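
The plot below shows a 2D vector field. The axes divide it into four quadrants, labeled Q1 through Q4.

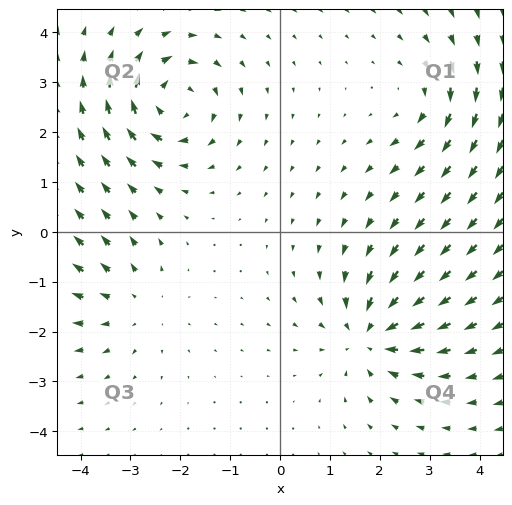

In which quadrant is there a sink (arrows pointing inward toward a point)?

The sink sits at approximately (1.8, -2.1), which lies in quadrant Q4. The divergence there is about -5, negative as expected for a sink.

Q4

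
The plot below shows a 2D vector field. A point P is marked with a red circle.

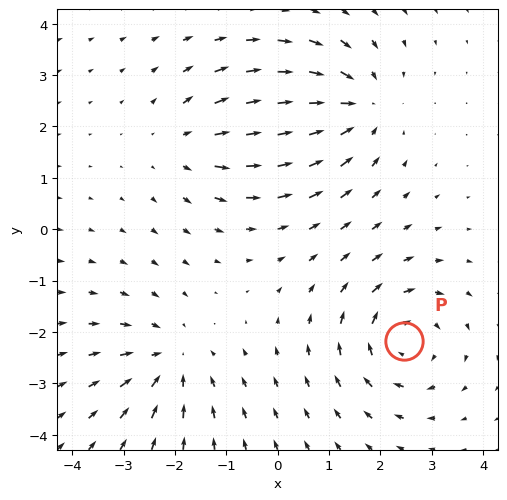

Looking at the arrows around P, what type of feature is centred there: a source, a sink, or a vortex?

At P (2.5, -2.2) the arrows circulate clockwise. Divergence ≈0, curl about -5 — near-zero divergence with nonzero curl is a vortex.

vortex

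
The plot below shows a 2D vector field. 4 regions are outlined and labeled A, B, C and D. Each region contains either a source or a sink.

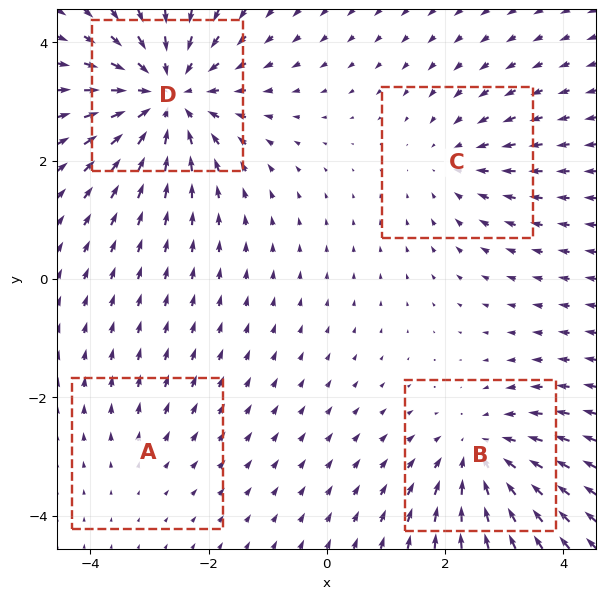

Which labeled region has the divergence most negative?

Divergence at each region's feature centre — A: about +2, B: about -5, C: about -3, D: about -7. Region D is most negative.

D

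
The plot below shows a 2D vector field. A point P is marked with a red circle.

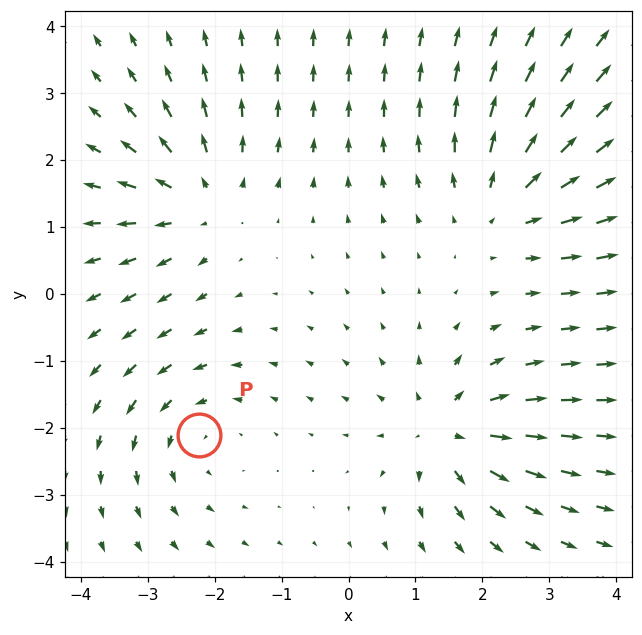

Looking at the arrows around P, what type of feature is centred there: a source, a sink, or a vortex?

At P (-2.2, -2.1) the arrows circulate counterclockwise. Divergence ≈0, curl about +3 — near-zero divergence with nonzero curl is a vortex.

vortex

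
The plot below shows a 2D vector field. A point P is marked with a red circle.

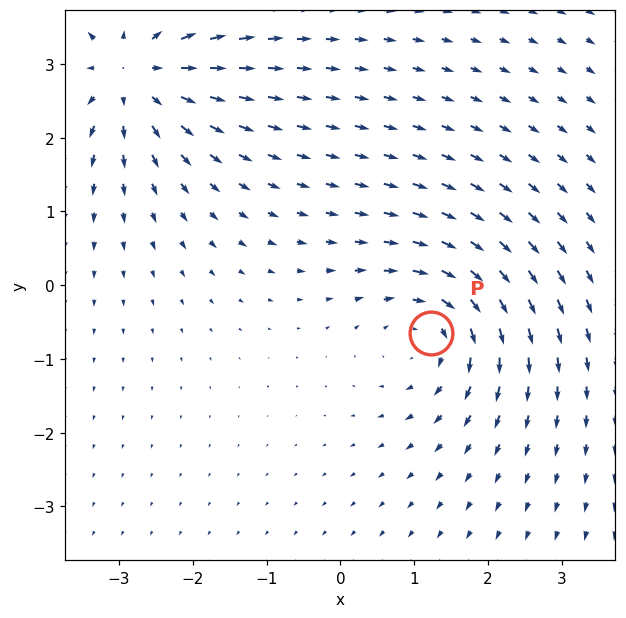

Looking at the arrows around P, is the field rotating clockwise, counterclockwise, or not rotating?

Near P at (1.2, -0.6) the arrows circulate clockwise. The curl (z-component) there is about -4; negative curl means clockwise rotation.

clockwise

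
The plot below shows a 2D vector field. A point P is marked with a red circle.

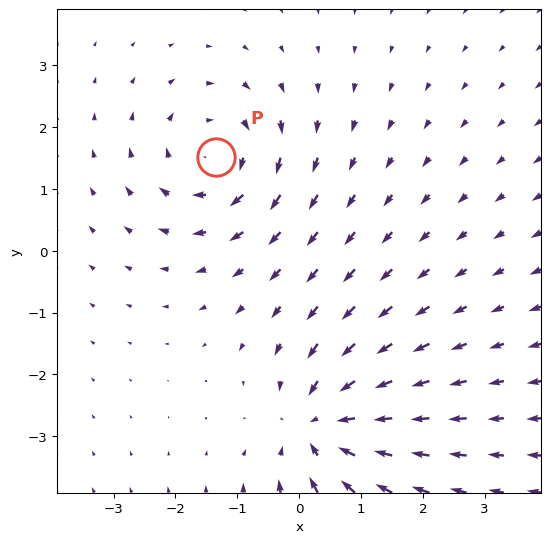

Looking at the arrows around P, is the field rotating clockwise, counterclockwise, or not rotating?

Near P at (-1.3, 1.5) the arrows circulate clockwise. The curl (z-component) there is about -3; negative curl means clockwise rotation.

clockwise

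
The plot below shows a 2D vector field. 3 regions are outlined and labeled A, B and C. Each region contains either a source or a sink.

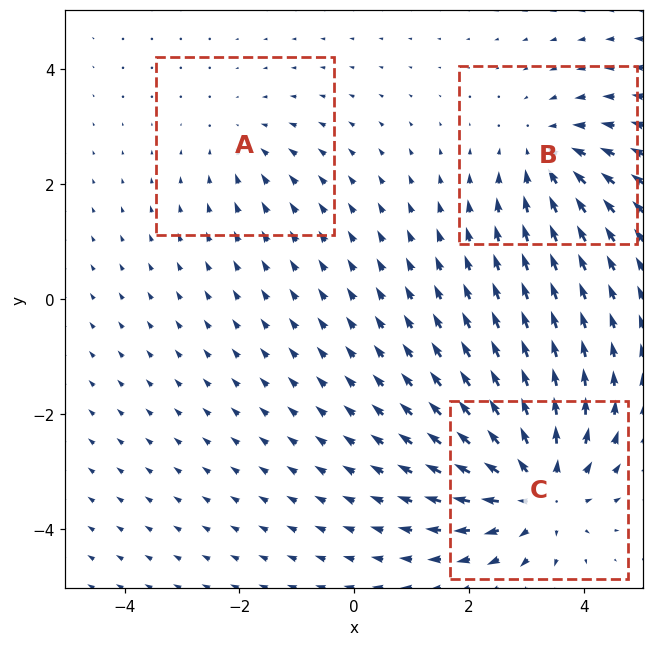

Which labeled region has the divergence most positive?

C

Divergence at each region's feature centre — A: about -2, B: about -3, C: about +5. Region C is most positive.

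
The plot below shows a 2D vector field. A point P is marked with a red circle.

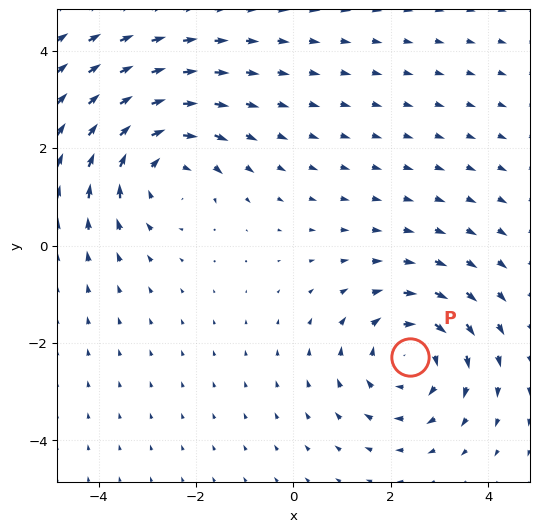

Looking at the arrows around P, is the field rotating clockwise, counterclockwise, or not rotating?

clockwise

Near P at (2.4, -2.3) the arrows circulate clockwise. The curl (z-component) there is about -4; negative curl means clockwise rotation.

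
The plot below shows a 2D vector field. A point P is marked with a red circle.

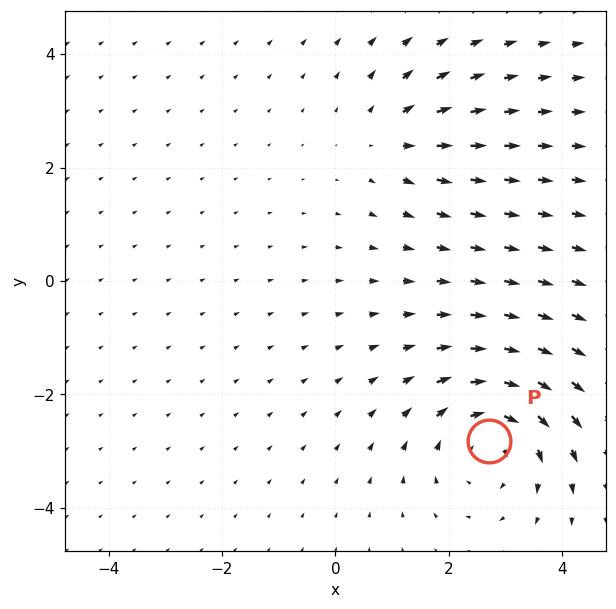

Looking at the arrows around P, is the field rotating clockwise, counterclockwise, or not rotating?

Near P at (2.7, -2.8) the arrows circulate clockwise. The curl (z-component) there is about -4; negative curl means clockwise rotation.

clockwise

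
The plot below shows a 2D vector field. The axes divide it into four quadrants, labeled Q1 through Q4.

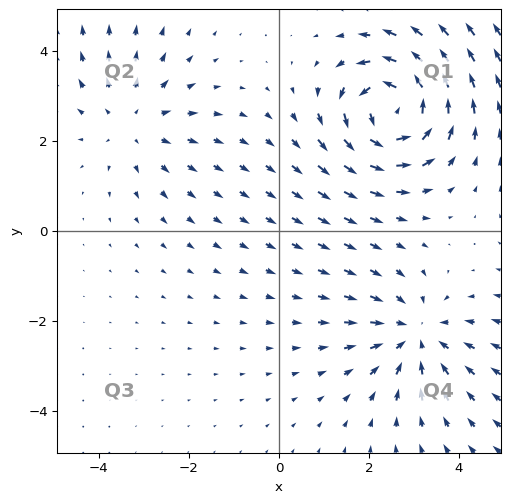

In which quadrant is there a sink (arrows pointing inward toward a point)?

The sink sits at approximately (3.0, -2.3), which lies in quadrant Q4. The divergence there is about -3, negative as expected for a sink.

Q4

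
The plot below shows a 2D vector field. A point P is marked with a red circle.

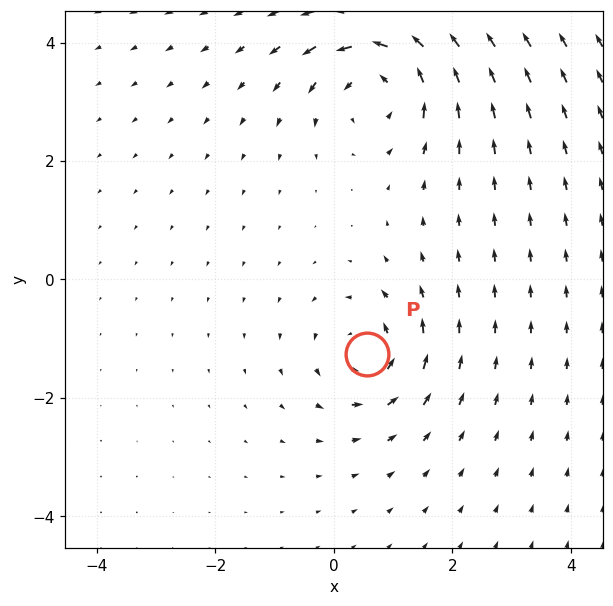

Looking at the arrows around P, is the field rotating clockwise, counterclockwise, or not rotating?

Near P at (0.6, -1.3) the arrows circulate counterclockwise. The curl (z-component) there is about +4; positive curl means counterclockwise rotation.

counterclockwise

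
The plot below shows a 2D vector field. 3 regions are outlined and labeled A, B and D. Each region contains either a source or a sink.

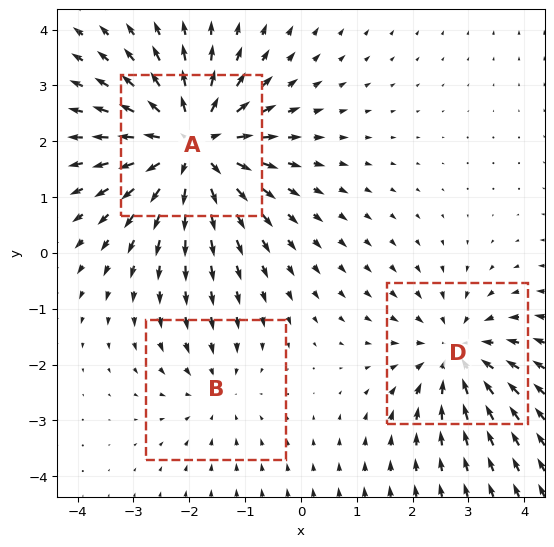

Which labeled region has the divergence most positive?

A

Divergence at each region's feature centre — A: about +5, B: about -2, D: about -3. Region A is most positive.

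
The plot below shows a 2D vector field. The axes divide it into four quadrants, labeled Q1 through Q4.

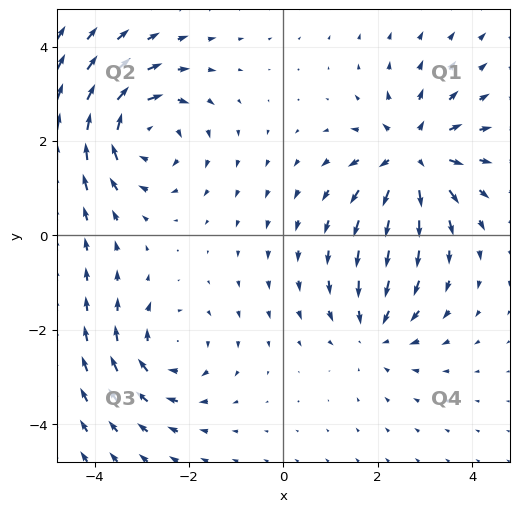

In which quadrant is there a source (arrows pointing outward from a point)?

The source sits at approximately (2.7, 1.7), which lies in quadrant Q1. The divergence there is about +5, positive as expected for a source.

Q1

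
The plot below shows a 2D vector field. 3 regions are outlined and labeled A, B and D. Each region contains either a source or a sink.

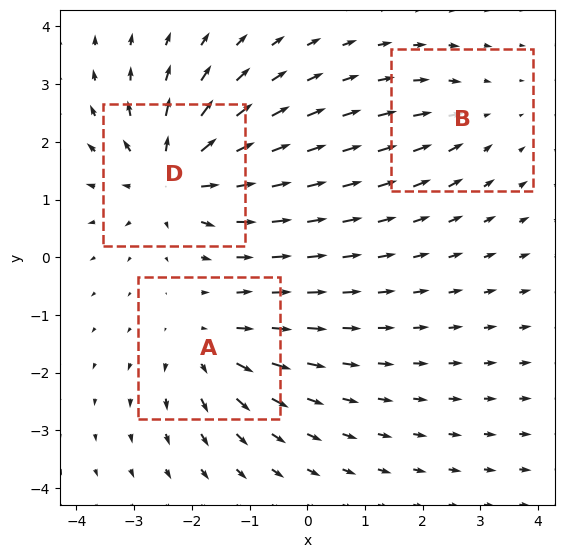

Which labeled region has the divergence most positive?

Divergence at each region's feature centre — A: about +3, B: about -2, D: about +5. Region D is most positive.

D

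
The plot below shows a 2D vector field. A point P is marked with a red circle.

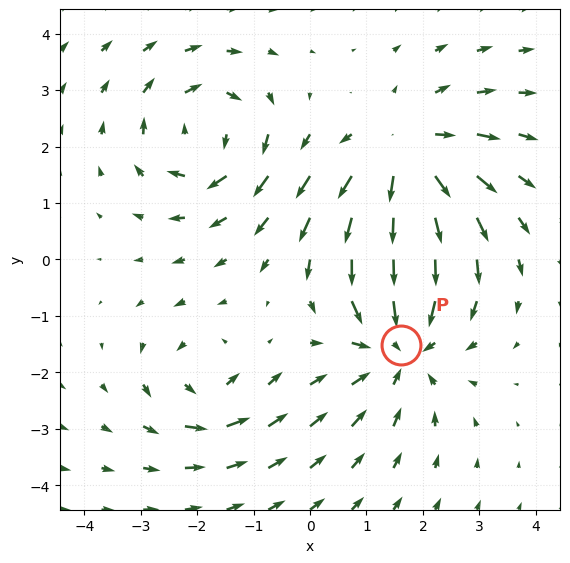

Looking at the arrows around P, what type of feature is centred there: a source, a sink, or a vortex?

At P (1.6, -1.5) the arrows converge inward. Divergence about -4, curl ≈0 — negative divergence with near-zero curl is a sink.

sink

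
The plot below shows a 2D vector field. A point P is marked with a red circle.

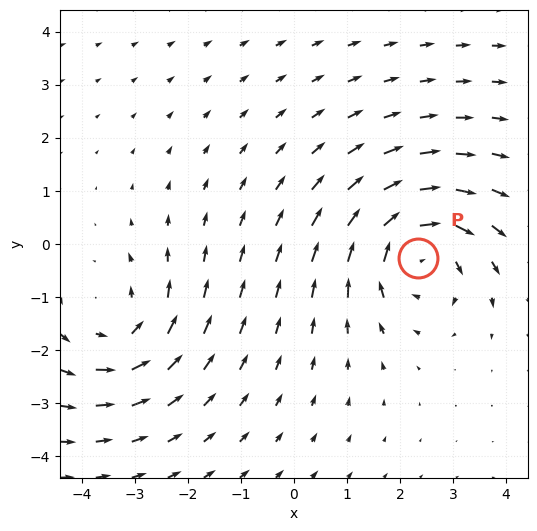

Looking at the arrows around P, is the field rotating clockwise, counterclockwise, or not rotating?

clockwise

Near P at (2.3, -0.3) the arrows circulate clockwise. The curl (z-component) there is about -3; negative curl means clockwise rotation.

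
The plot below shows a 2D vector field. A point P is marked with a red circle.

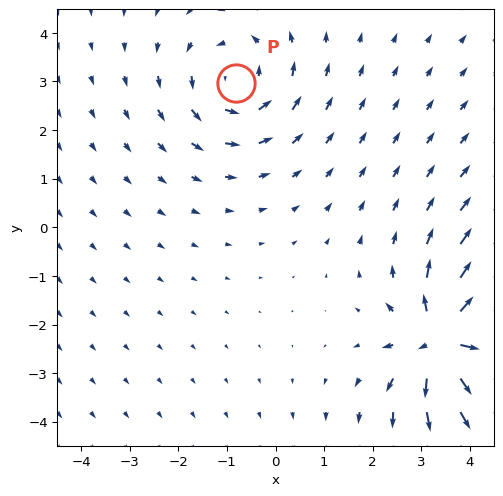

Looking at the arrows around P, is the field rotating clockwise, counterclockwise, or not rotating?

Near P at (-0.8, 3.0) the arrows circulate counterclockwise. The curl (z-component) there is about +3; positive curl means counterclockwise rotation.

counterclockwise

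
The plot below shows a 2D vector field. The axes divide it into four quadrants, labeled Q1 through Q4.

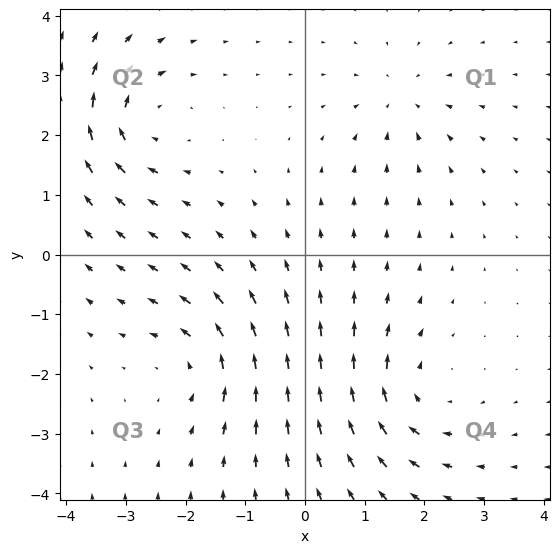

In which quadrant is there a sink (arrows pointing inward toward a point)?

The sink sits at approximately (1.6, 2.6), which lies in quadrant Q1. The divergence there is about -4, negative as expected for a sink.

Q1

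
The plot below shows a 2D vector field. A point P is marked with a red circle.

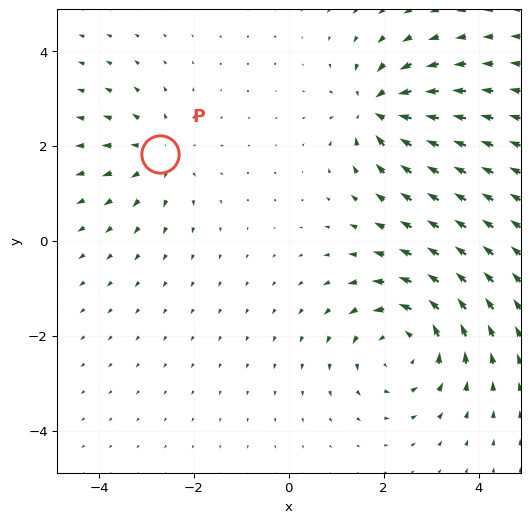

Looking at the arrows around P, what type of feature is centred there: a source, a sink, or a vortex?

At P (-2.7, 1.8) the arrows spread outward. Divergence about +3, curl ≈0 — positive divergence with near-zero curl is a source.

source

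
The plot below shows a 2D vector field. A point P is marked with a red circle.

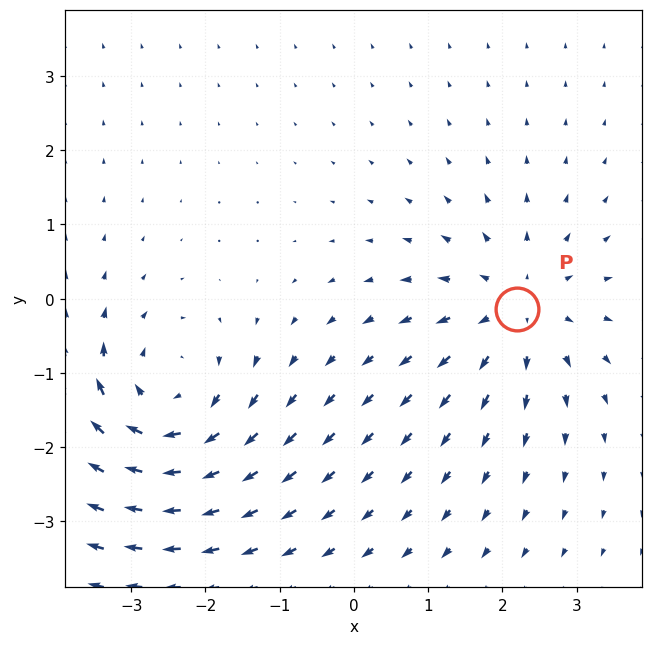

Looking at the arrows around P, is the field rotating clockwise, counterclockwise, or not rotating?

not rotating

Near P at (2.2, -0.1) the arrows show no circulation. The curl there is ≈0.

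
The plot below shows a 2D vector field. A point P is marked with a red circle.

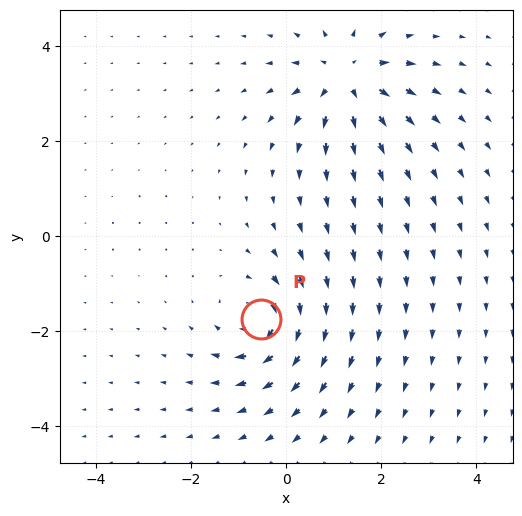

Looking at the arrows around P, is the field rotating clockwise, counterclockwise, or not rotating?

clockwise

Near P at (-0.5, -1.7) the arrows circulate clockwise. The curl (z-component) there is about -5; negative curl means clockwise rotation.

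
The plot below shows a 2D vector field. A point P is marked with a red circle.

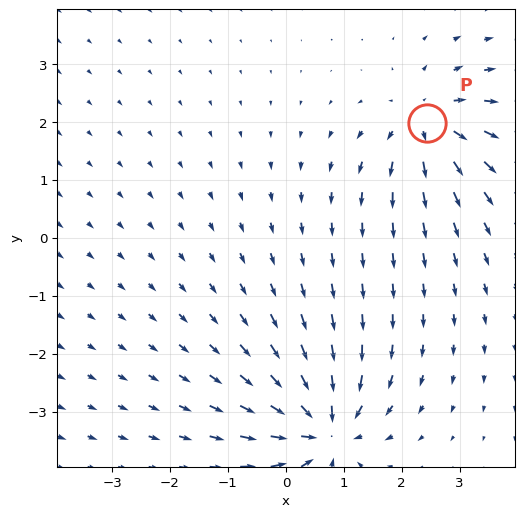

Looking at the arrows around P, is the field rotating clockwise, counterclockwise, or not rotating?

Near P at (2.4, 2.0) the arrows show no circulation. The curl there is ≈0.

not rotating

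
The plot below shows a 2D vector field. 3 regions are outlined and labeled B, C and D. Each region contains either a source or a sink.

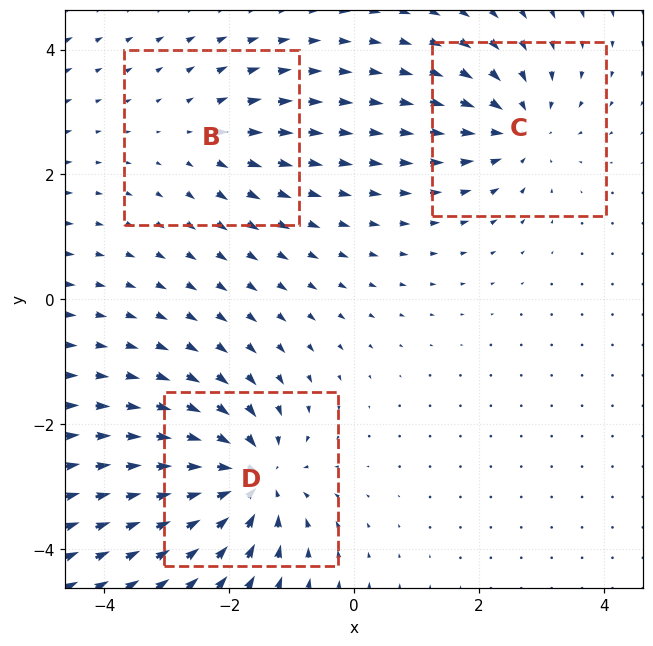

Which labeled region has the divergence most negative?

Divergence at each region's feature centre — B: about +2, C: about -4, D: about -5. Region D is most negative.

D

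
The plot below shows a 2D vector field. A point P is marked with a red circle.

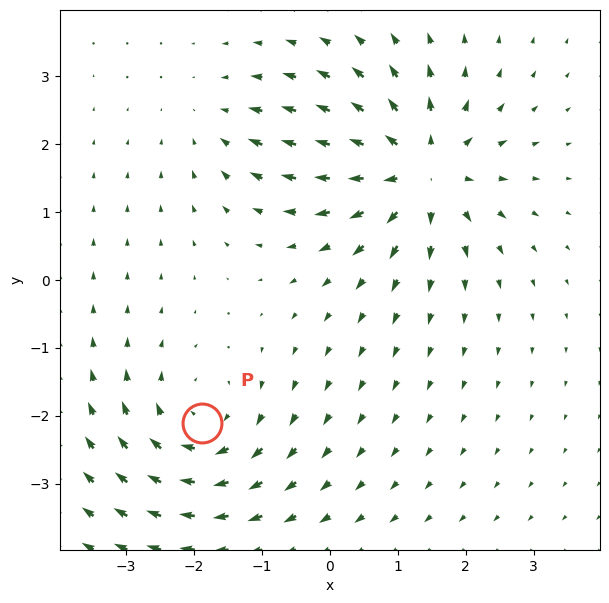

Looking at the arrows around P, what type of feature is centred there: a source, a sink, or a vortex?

At P (-1.9, -2.1) the arrows circulate clockwise. Divergence ≈0, curl about -4 — near-zero divergence with nonzero curl is a vortex.

vortex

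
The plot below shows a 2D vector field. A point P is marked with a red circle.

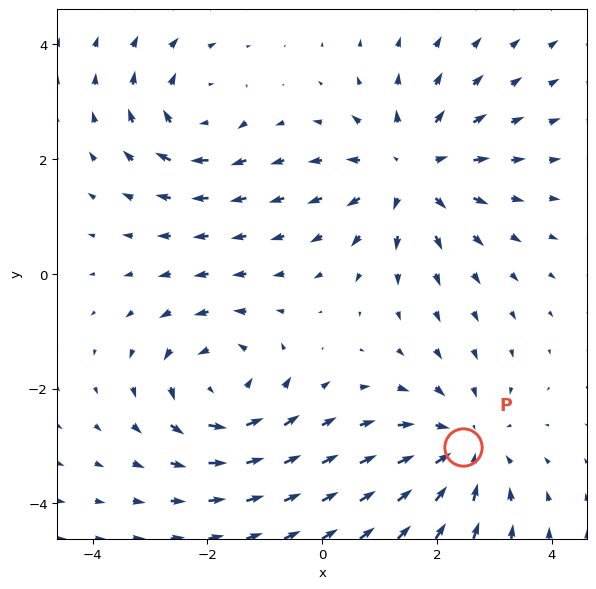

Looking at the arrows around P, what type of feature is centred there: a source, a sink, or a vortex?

sink

At P (2.4, -3.0) the arrows converge inward. Divergence about -3, curl ≈0 — negative divergence with near-zero curl is a sink.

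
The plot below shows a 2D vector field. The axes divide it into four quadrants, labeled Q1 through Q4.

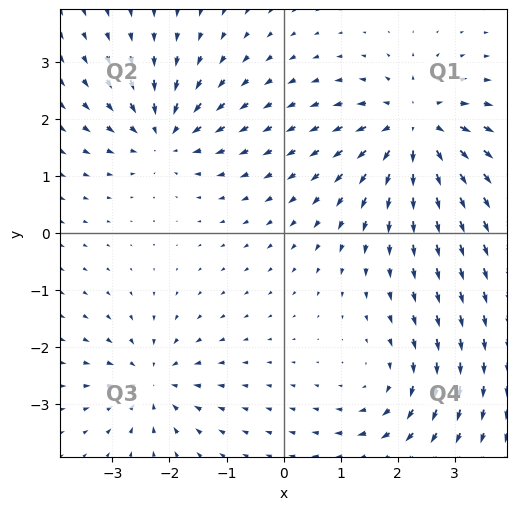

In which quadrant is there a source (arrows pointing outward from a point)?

The source sits at approximately (2.3, 1.8), which lies in quadrant Q1. The divergence there is about +6, positive as expected for a source.

Q1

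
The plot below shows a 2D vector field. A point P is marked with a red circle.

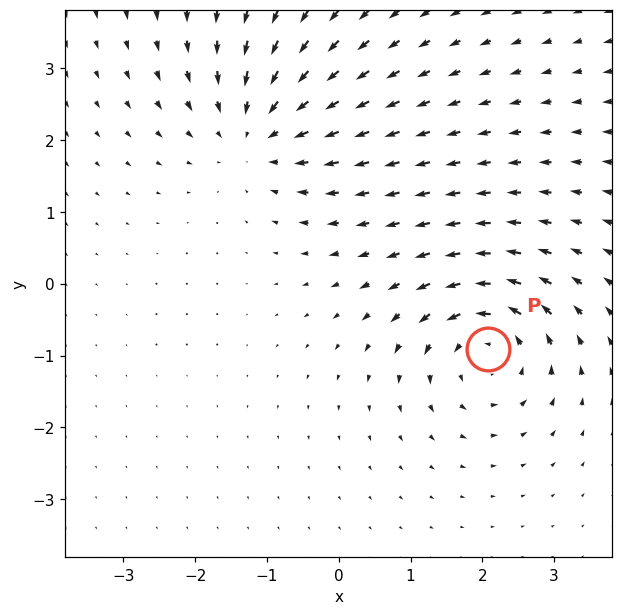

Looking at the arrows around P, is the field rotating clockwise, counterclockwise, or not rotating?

Near P at (2.1, -0.9) the arrows circulate counterclockwise. The curl (z-component) there is about +6; positive curl means counterclockwise rotation.

counterclockwise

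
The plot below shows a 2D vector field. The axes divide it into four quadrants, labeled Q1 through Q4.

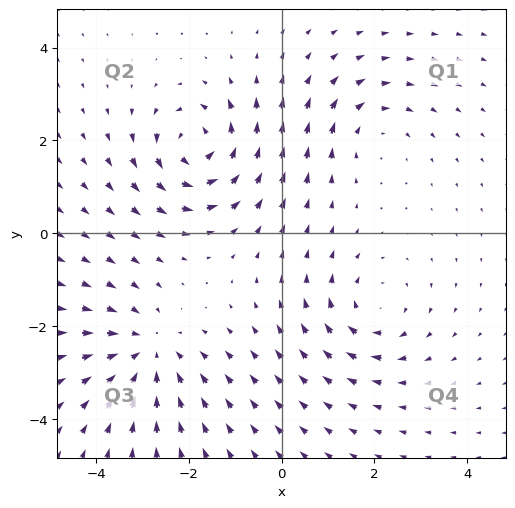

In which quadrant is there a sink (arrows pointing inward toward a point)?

Q3

The sink sits at approximately (-2.9, -2.6), which lies in quadrant Q3. The divergence there is about -4, negative as expected for a sink.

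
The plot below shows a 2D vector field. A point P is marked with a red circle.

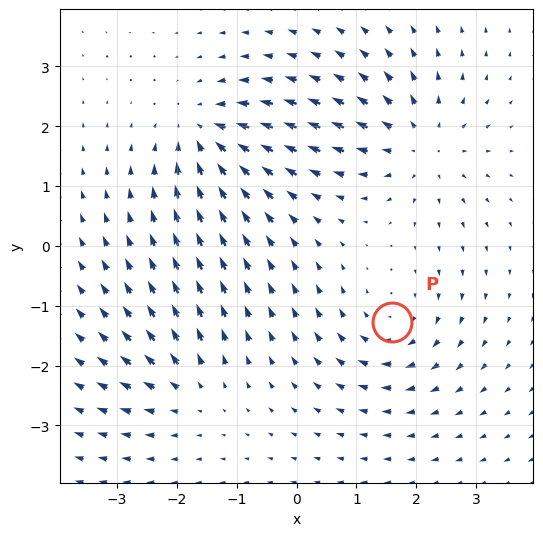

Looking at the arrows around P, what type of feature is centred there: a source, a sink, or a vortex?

At P (1.6, -1.3) the arrows circulate clockwise. Divergence ≈0, curl about -4 — near-zero divergence with nonzero curl is a vortex.

vortex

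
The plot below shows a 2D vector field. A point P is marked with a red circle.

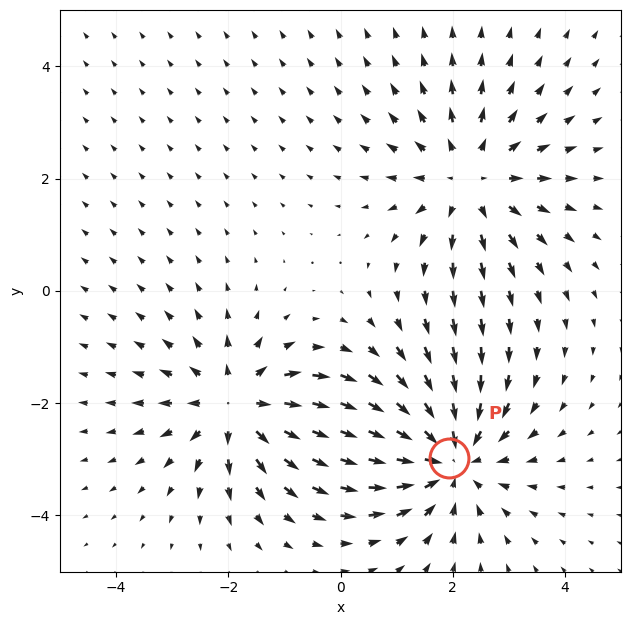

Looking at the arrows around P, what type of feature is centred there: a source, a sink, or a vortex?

sink

At P (1.9, -3.0) the arrows converge inward. Divergence about -4, curl ≈0 — negative divergence with near-zero curl is a sink.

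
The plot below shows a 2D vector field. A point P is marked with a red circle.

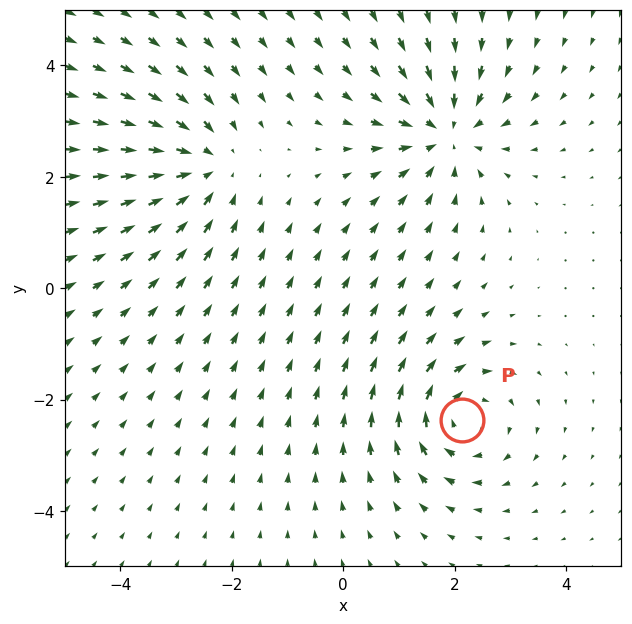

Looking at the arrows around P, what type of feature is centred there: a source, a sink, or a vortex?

At P (2.1, -2.4) the arrows circulate clockwise. Divergence ≈0, curl about -4 — near-zero divergence with nonzero curl is a vortex.

vortex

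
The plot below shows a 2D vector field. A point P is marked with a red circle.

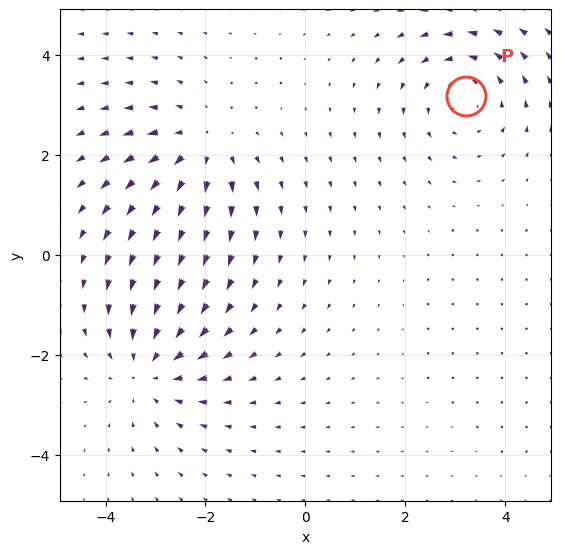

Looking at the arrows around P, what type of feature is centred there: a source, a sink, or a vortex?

At P (3.2, 3.2) the arrows circulate counterclockwise. Divergence ≈0, curl about +2 — near-zero divergence with nonzero curl is a vortex.

vortex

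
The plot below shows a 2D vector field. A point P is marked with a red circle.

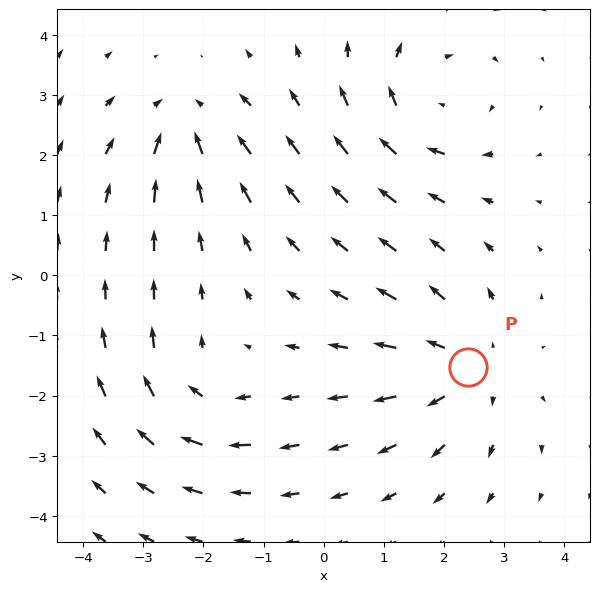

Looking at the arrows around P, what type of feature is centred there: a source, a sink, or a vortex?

At P (2.4, -1.5) the arrows spread outward. Divergence about +4, curl ≈0 — positive divergence with near-zero curl is a source.

source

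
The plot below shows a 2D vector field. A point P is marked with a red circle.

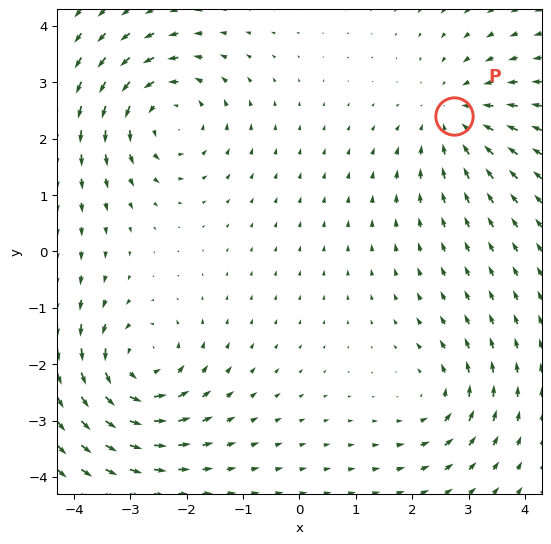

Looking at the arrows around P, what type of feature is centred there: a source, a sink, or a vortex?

sink

At P (2.7, 2.4) the arrows converge inward. Divergence about -3, curl ≈0 — negative divergence with near-zero curl is a sink.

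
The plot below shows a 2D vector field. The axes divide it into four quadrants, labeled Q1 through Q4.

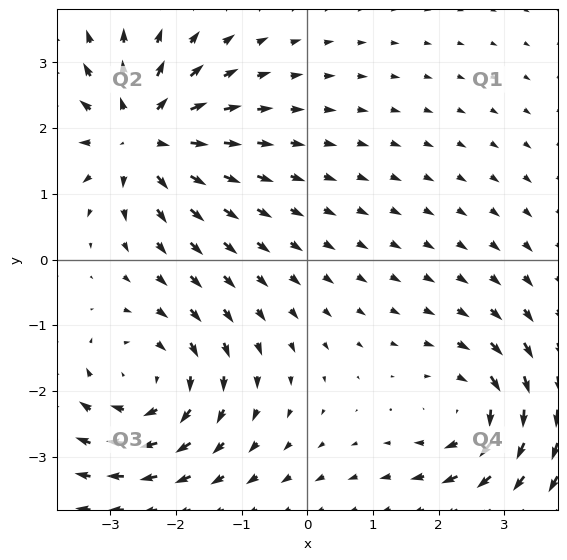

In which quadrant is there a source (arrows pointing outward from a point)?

Q2

The source sits at approximately (-2.5, 1.9), which lies in quadrant Q2. The divergence there is about +4, positive as expected for a source.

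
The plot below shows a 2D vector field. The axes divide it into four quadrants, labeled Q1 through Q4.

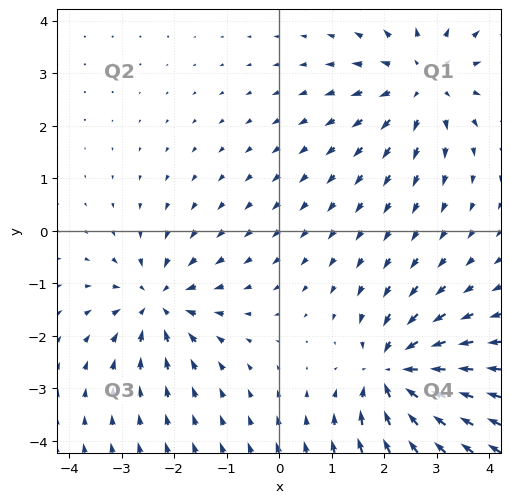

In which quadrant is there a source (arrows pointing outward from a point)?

The source sits at approximately (2.8, 2.8), which lies in quadrant Q1. The divergence there is about +4, positive as expected for a source.

Q1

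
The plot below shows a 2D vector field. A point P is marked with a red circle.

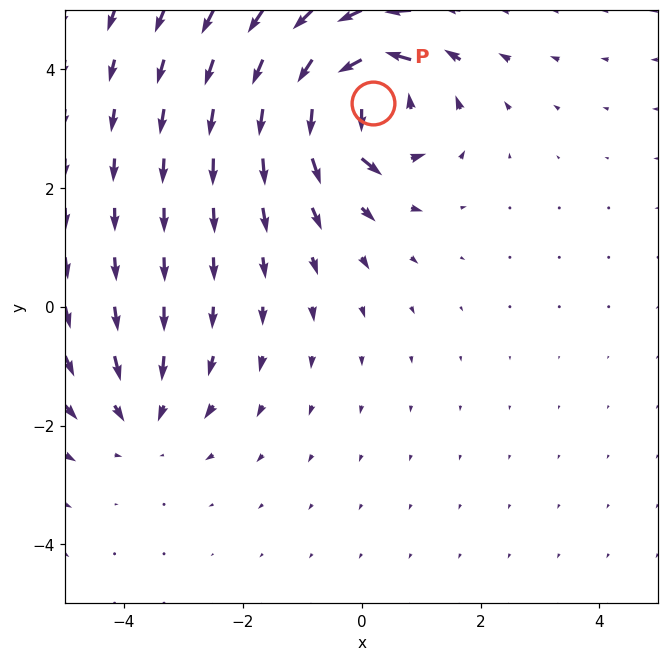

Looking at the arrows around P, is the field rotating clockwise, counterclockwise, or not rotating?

Near P at (0.2, 3.4) the arrows circulate counterclockwise. The curl (z-component) there is about +7; positive curl means counterclockwise rotation.

counterclockwise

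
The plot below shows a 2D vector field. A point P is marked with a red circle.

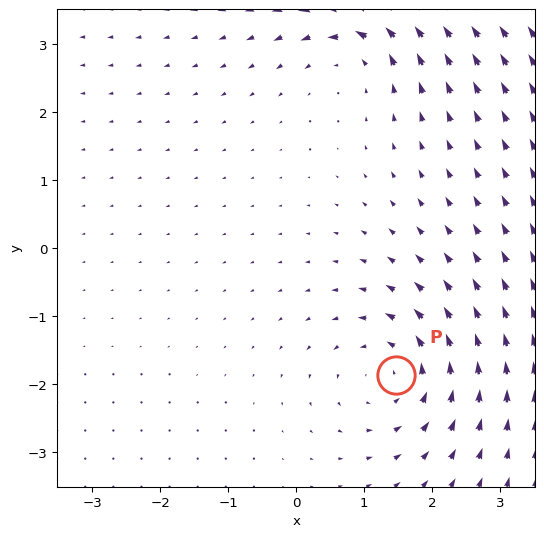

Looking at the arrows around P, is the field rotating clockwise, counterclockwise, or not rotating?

Near P at (1.5, -1.9) the arrows circulate counterclockwise. The curl (z-component) there is about +4; positive curl means counterclockwise rotation.

counterclockwise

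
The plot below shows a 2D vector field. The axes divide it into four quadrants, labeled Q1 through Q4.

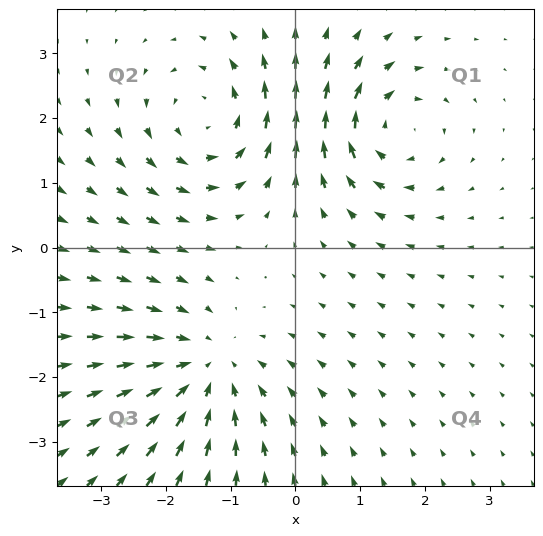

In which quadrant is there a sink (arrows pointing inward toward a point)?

The sink sits at approximately (-1.4, -1.9), which lies in quadrant Q3. The divergence there is about -4, negative as expected for a sink.

Q3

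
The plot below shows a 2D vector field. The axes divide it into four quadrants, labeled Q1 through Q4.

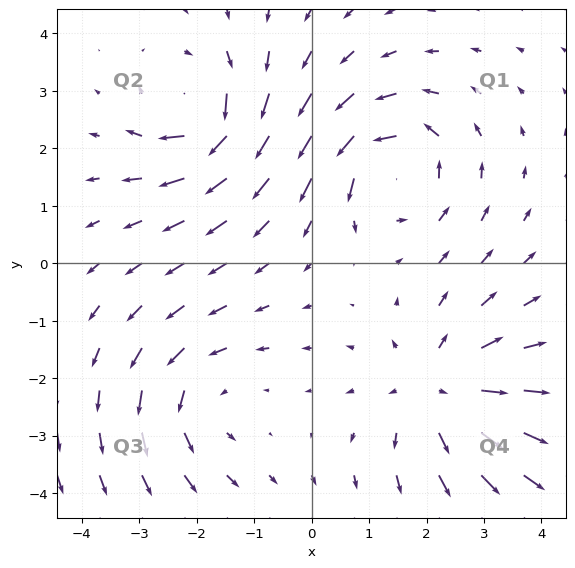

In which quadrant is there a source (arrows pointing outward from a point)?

The source sits at approximately (2.2, -2.2), which lies in quadrant Q4. The divergence there is about +4, positive as expected for a source.

Q4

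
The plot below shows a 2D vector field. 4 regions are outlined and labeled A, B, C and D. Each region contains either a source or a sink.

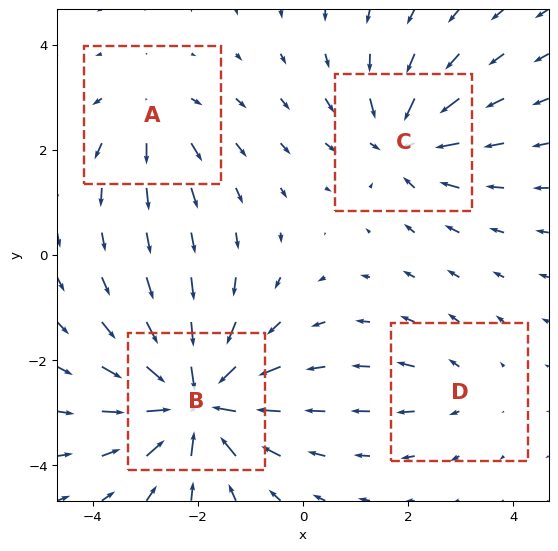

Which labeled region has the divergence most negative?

B

Divergence at each region's feature centre — A: about +3, B: about -8, C: about -5, D: about +2. Region B is most negative.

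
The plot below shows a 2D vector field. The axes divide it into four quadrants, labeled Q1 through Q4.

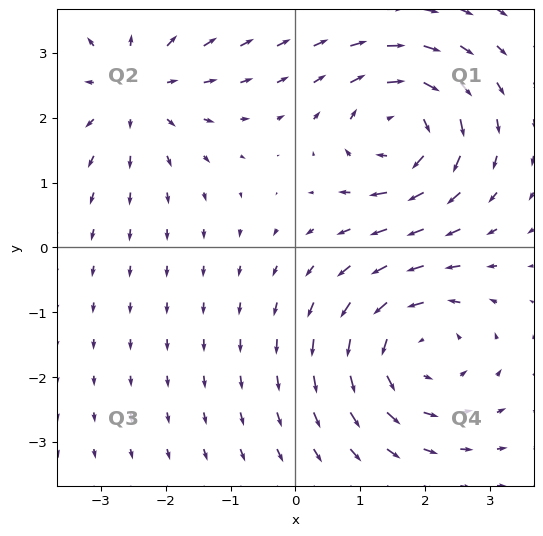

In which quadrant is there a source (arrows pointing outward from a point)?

The source sits at approximately (-2.5, 2.5), which lies in quadrant Q2. The divergence there is about +4, positive as expected for a source.

Q2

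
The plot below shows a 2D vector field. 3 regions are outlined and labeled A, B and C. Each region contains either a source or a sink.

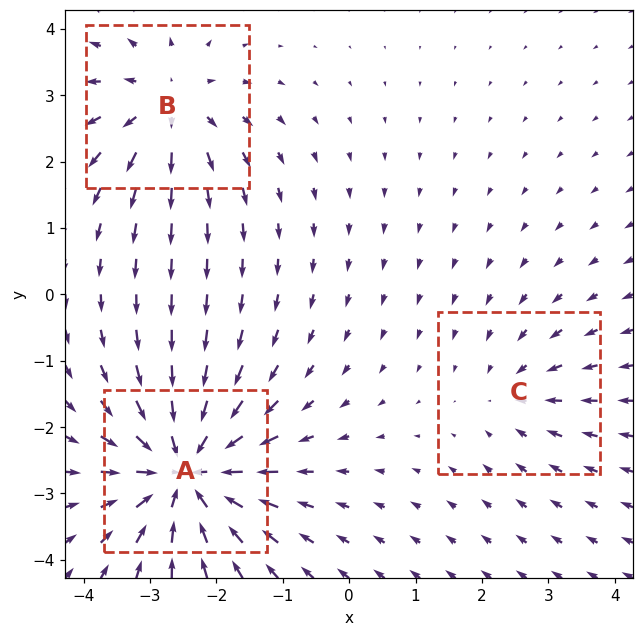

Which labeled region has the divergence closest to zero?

Divergence at each region's feature centre — A: about -6, B: about +4, C: about -2. Region C is closest to zero.

C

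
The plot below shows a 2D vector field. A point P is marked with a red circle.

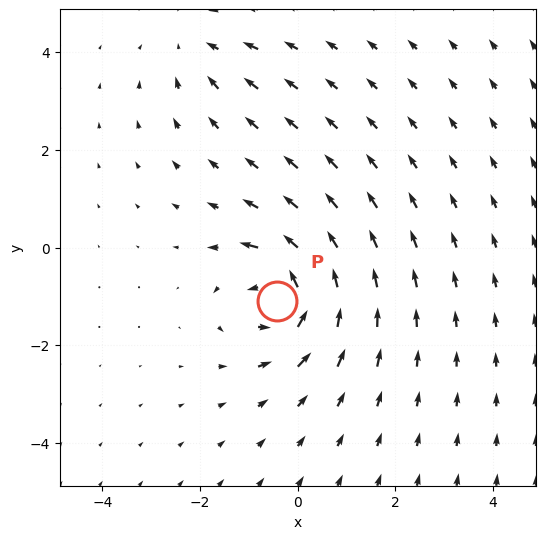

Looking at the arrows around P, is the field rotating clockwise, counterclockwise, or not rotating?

Near P at (-0.4, -1.1) the arrows circulate counterclockwise. The curl (z-component) there is about +6; positive curl means counterclockwise rotation.

counterclockwise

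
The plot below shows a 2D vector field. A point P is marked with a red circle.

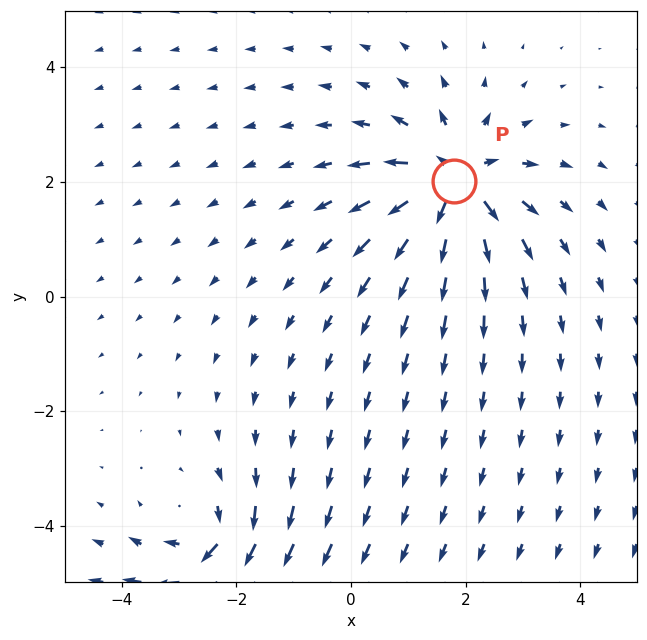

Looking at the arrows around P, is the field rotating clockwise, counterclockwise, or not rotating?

not rotating

Near P at (1.8, 2.0) the arrows show no circulation. The curl there is ≈0.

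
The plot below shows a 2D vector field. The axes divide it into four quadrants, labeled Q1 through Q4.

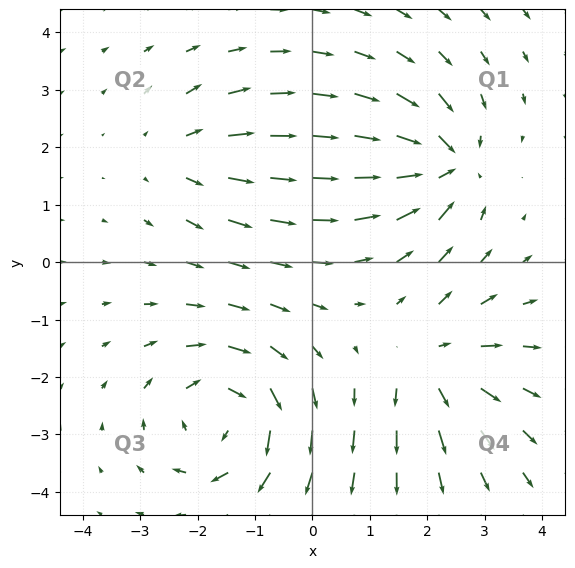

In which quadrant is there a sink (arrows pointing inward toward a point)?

Q1

The sink sits at approximately (2.3, 1.7), which lies in quadrant Q1. The divergence there is about -5, negative as expected for a sink.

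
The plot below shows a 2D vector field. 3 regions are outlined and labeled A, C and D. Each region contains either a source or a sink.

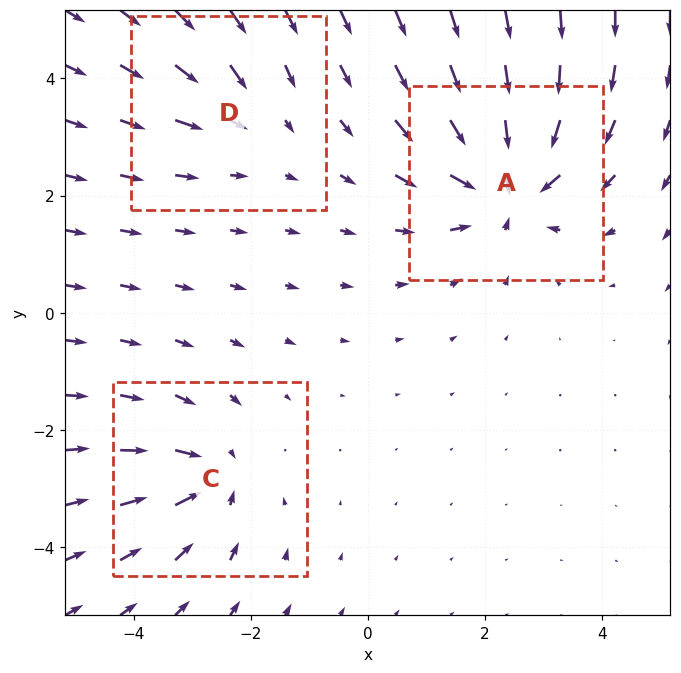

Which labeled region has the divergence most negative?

A

Divergence at each region's feature centre — A: about -5, C: about -3, D: about -2. Region A is most negative.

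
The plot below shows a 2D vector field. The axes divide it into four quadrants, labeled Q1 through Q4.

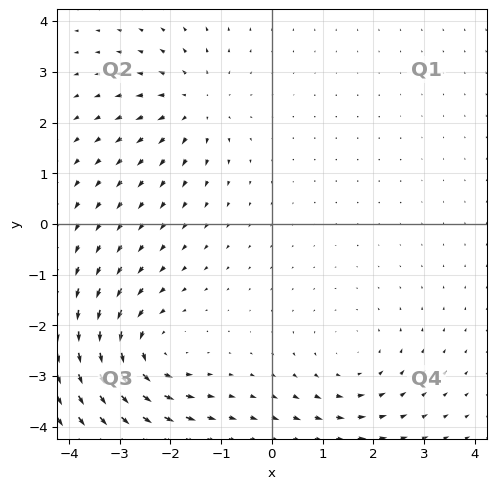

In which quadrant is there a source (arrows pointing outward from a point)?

Q2

The source sits at approximately (-1.5, 2.4), which lies in quadrant Q2. The divergence there is about +4, positive as expected for a source.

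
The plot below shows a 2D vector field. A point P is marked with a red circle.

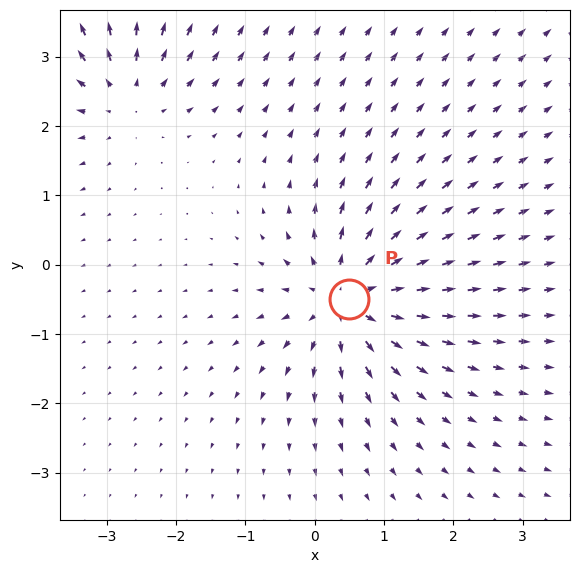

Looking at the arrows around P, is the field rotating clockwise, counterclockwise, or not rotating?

not rotating

Near P at (0.5, -0.5) the arrows show no circulation. The curl there is ≈0.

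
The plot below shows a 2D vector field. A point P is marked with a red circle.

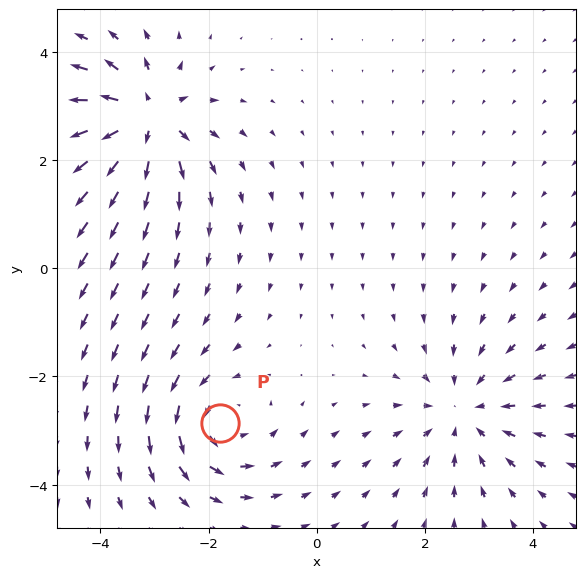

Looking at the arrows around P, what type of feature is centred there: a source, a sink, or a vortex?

vortex

At P (-1.8, -2.9) the arrows circulate counterclockwise. Divergence ≈0, curl about +5 — near-zero divergence with nonzero curl is a vortex.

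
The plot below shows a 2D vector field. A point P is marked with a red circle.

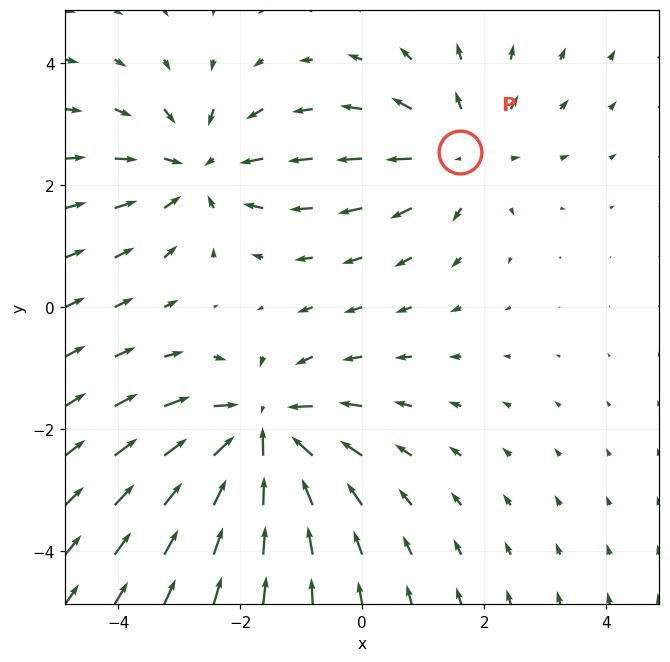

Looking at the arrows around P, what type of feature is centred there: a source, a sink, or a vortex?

source

At P (1.6, 2.5) the arrows spread outward. Divergence about +3, curl ≈0 — positive divergence with near-zero curl is a source.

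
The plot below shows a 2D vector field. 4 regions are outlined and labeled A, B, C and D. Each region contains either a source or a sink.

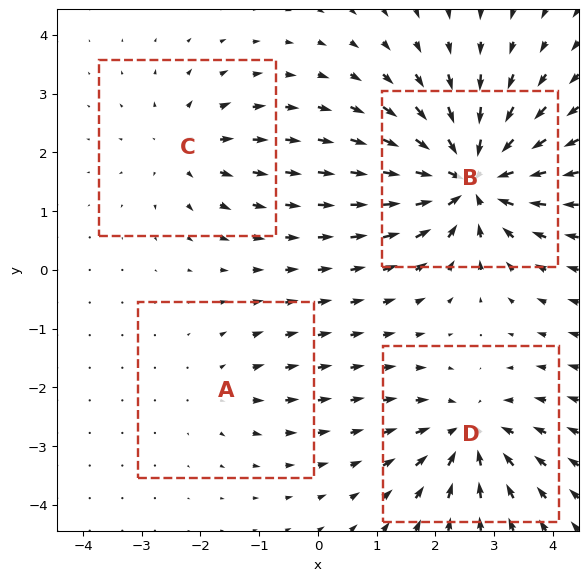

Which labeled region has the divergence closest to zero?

Divergence at each region's feature centre — A: about +2, B: about -9, C: about +4, D: about -5. Region A is closest to zero.

A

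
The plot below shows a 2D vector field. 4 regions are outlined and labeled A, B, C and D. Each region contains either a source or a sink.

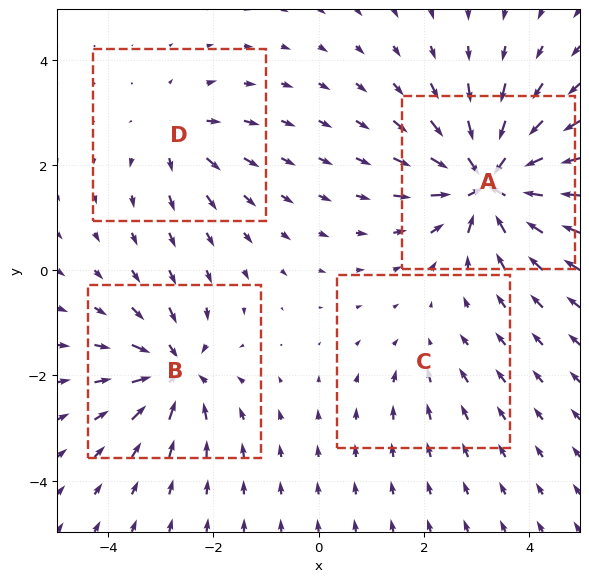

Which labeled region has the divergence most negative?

A

Divergence at each region's feature centre — A: about -9, B: about -6, C: about -2, D: about +4. Region A is most negative.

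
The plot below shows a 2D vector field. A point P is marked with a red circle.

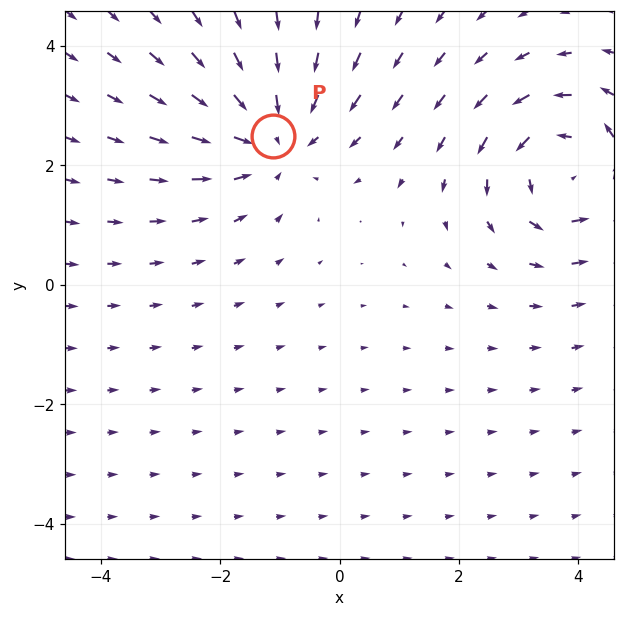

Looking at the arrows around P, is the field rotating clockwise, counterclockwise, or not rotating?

Near P at (-1.1, 2.5) the arrows show no circulation. The curl there is ≈0.

not rotating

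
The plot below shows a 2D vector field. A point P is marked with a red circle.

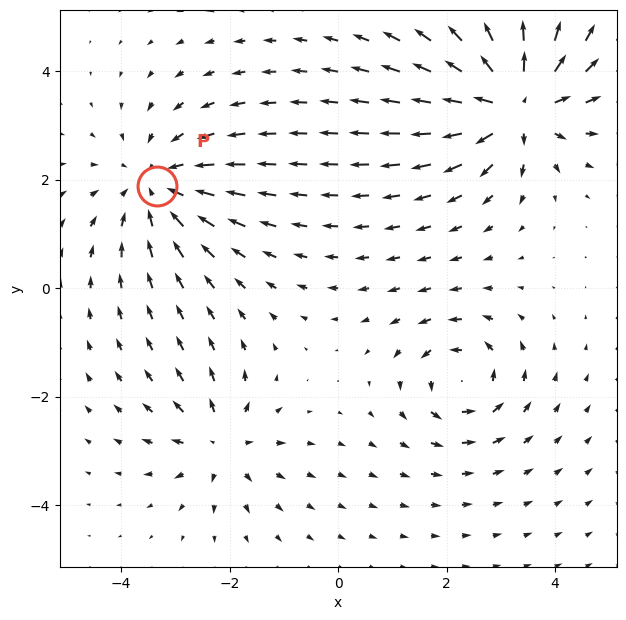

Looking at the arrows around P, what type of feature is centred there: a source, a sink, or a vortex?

At P (-3.3, 1.9) the arrows converge inward. Divergence about -3, curl ≈0 — negative divergence with near-zero curl is a sink.

sink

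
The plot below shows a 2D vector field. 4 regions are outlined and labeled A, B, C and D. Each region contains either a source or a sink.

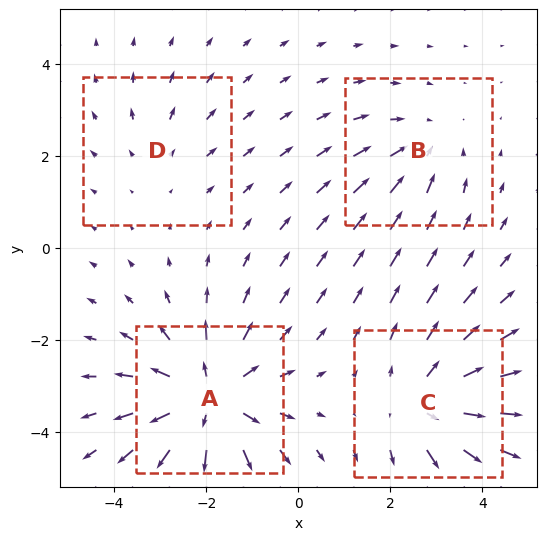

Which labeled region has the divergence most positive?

Divergence at each region's feature centre — A: about +6, B: about -3, C: about +4, D: about +2. Region A is most positive.

A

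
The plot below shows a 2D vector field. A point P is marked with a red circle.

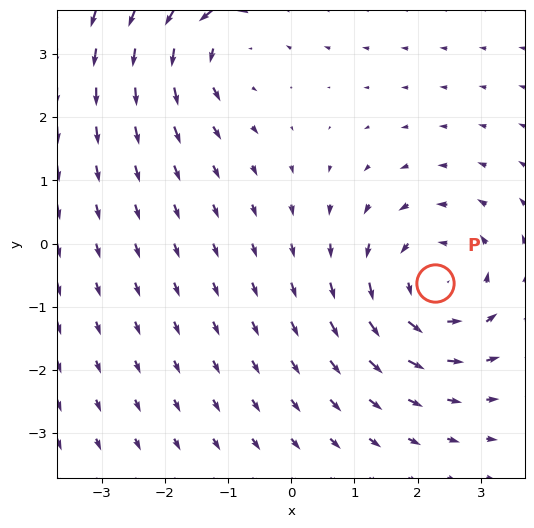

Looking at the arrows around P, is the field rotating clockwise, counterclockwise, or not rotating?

counterclockwise

Near P at (2.3, -0.6) the arrows circulate counterclockwise. The curl (z-component) there is about +3; positive curl means counterclockwise rotation.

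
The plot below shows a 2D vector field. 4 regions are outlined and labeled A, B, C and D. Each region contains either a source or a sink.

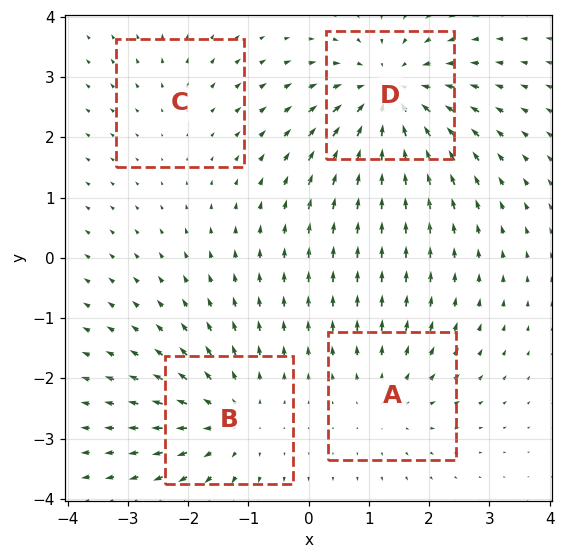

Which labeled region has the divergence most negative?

D

Divergence at each region's feature centre — A: about +3, B: about +4, C: about +2, D: about -6. Region D is most negative.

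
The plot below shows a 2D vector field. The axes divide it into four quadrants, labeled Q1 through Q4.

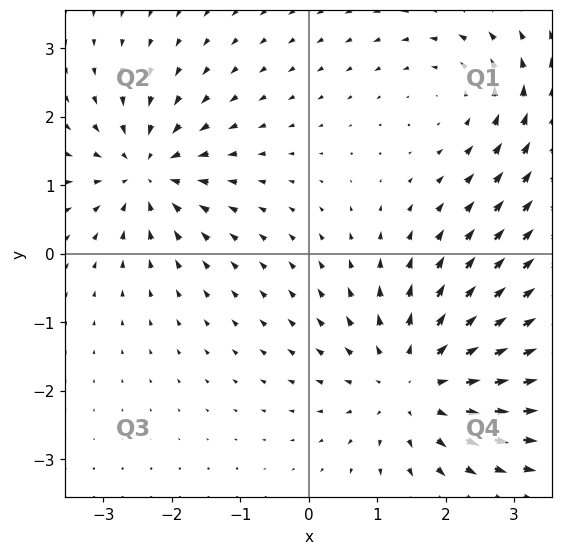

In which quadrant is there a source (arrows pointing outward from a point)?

Q4

The source sits at approximately (1.6, -1.9), which lies in quadrant Q4. The divergence there is about +4, positive as expected for a source.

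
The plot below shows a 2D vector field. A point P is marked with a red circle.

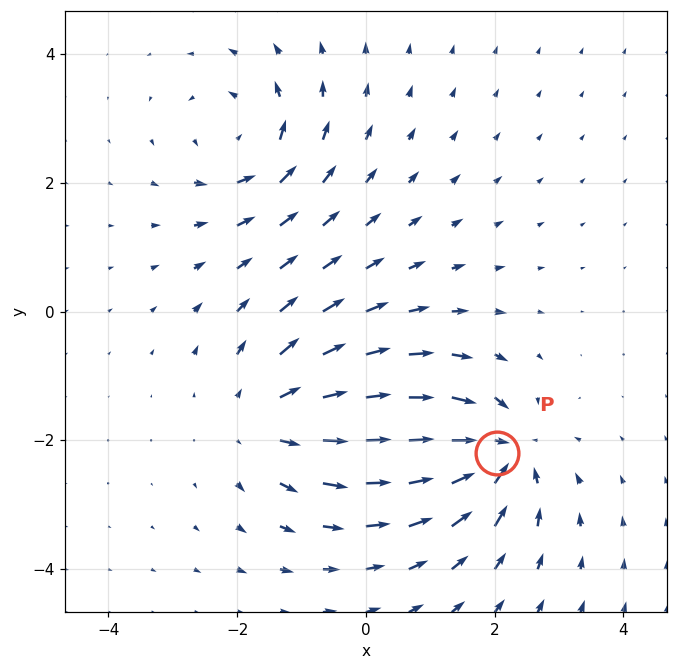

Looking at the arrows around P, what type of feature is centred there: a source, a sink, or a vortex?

At P (2.0, -2.2) the arrows converge inward. Divergence about -5, curl ≈0 — negative divergence with near-zero curl is a sink.

sink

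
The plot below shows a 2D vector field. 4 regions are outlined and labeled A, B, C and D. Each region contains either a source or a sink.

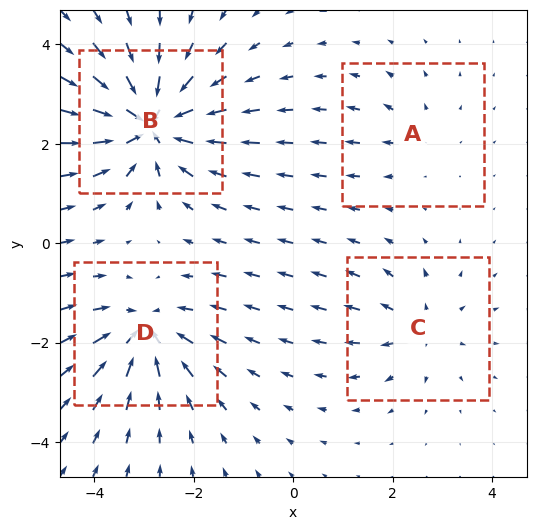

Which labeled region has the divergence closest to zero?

Divergence at each region's feature centre — A: about +2, B: about -8, C: about +3, D: about -5. Region A is closest to zero.

A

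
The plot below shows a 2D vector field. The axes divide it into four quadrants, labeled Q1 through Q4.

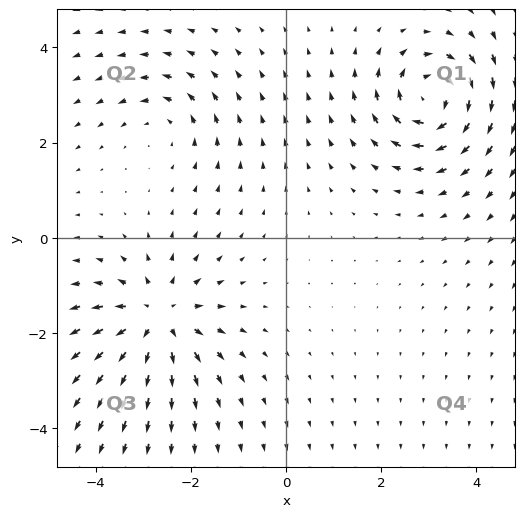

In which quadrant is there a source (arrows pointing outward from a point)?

The source sits at approximately (-2.7, -1.7), which lies in quadrant Q3. The divergence there is about +5, positive as expected for a source.

Q3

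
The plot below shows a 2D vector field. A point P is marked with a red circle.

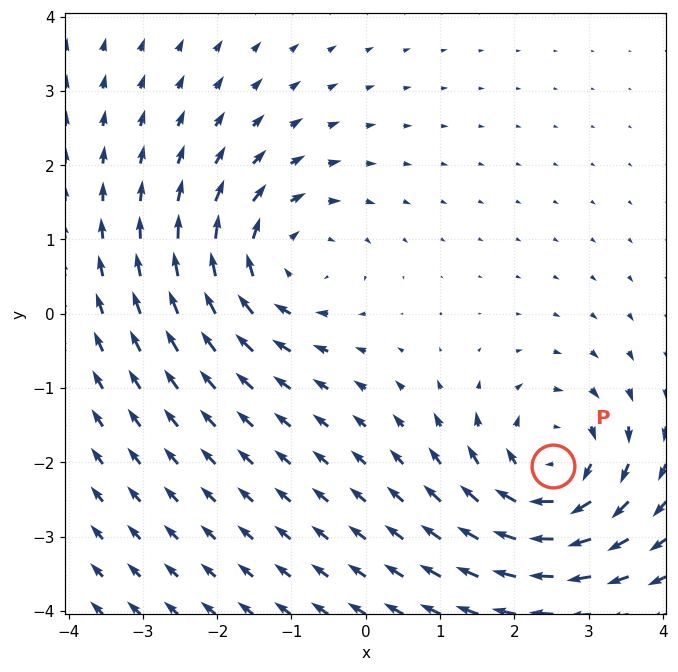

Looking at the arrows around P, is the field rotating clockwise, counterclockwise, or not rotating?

clockwise

Near P at (2.5, -2.0) the arrows circulate clockwise. The curl (z-component) there is about -5; negative curl means clockwise rotation.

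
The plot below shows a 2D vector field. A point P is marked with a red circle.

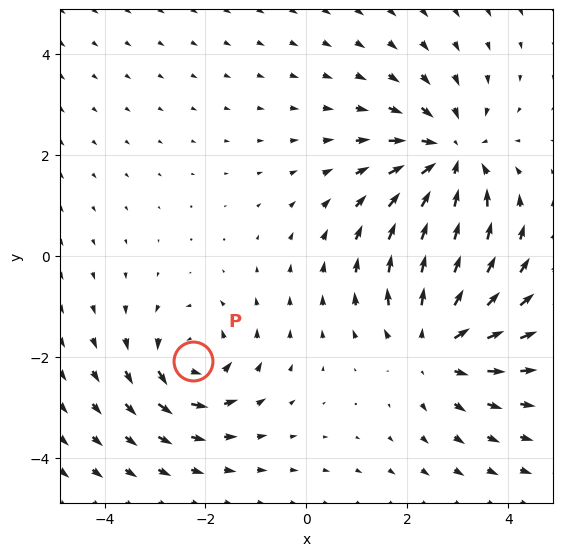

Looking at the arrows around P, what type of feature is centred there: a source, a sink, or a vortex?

vortex

At P (-2.2, -2.1) the arrows circulate counterclockwise. Divergence ≈0, curl about +4 — near-zero divergence with nonzero curl is a vortex.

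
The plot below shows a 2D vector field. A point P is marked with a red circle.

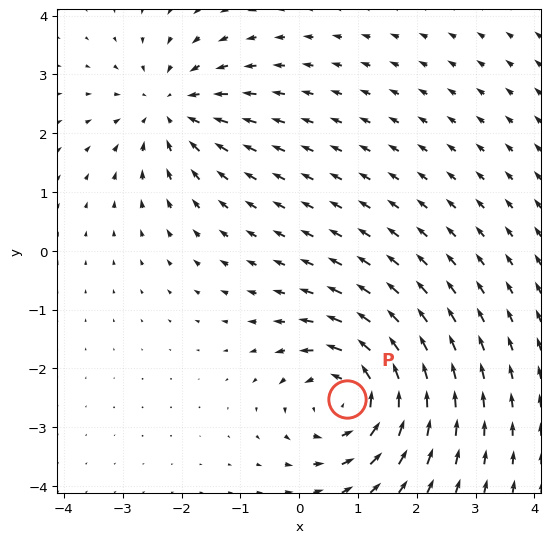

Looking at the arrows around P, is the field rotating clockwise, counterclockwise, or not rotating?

Near P at (0.8, -2.5) the arrows circulate counterclockwise. The curl (z-component) there is about +5; positive curl means counterclockwise rotation.

counterclockwise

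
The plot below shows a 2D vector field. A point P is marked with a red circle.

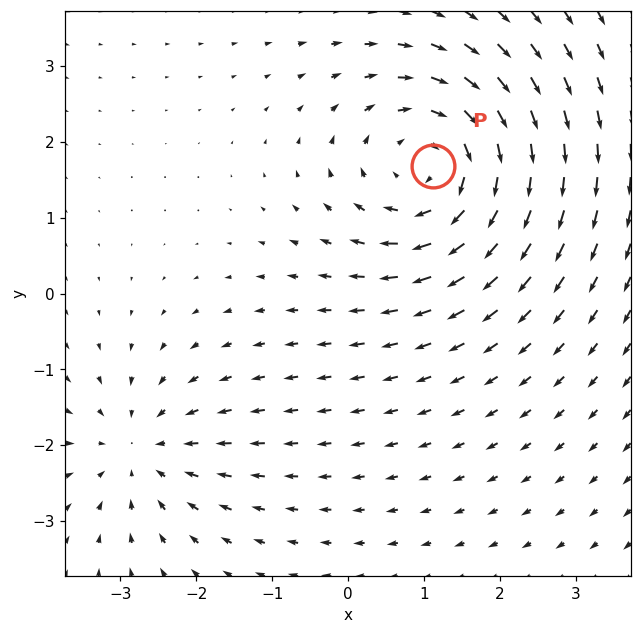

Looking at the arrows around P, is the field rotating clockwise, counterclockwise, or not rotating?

Near P at (1.1, 1.7) the arrows circulate clockwise. The curl (z-component) there is about -4; negative curl means clockwise rotation.

clockwise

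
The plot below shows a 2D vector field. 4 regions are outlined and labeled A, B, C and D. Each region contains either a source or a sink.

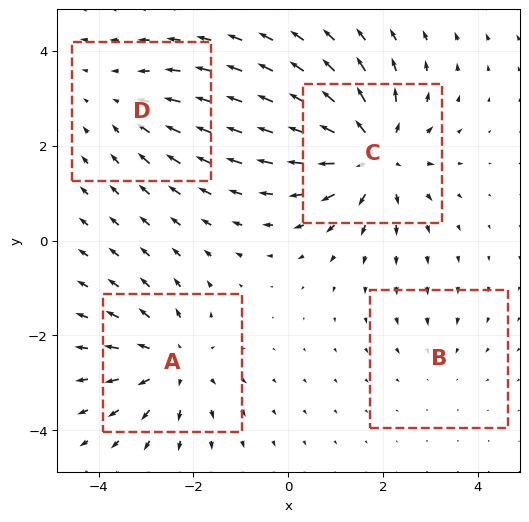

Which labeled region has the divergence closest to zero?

B

Divergence at each region's feature centre — A: about +5, B: about -2, C: about +7, D: about -3. Region B is closest to zero.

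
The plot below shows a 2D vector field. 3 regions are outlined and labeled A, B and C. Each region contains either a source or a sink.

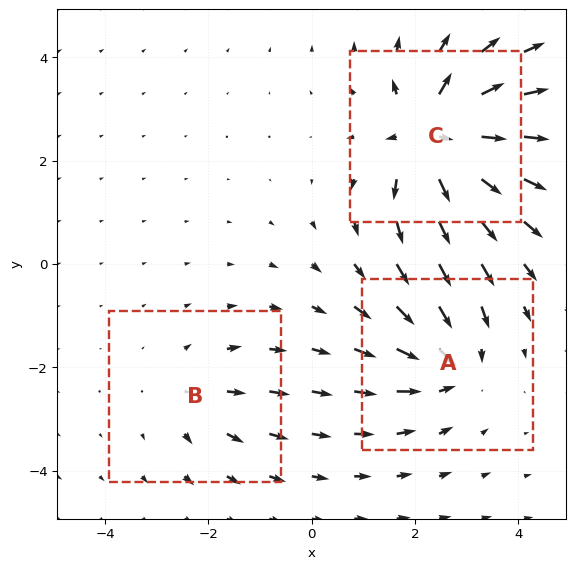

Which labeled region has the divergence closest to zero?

B

Divergence at each region's feature centre — A: about -4, B: about +2, C: about +6. Region B is closest to zero.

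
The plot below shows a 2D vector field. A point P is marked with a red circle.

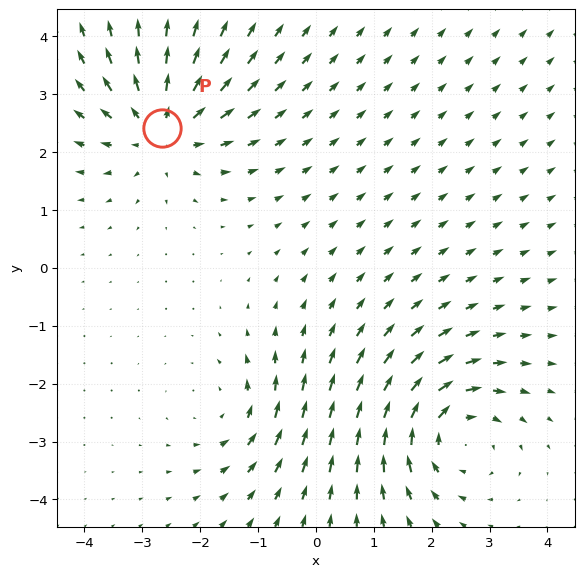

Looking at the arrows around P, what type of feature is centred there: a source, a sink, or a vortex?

source

At P (-2.7, 2.4) the arrows spread outward. Divergence about +5, curl ≈0 — positive divergence with near-zero curl is a source.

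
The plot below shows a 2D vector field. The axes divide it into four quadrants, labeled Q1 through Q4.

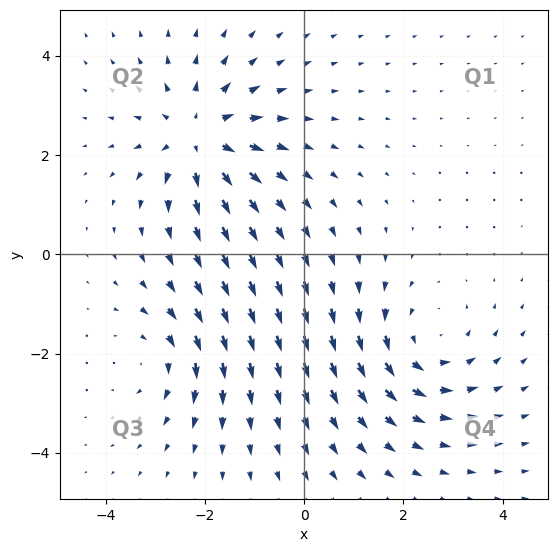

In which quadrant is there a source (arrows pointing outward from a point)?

Q2

The source sits at approximately (-2.1, 2.4), which lies in quadrant Q2. The divergence there is about +5, positive as expected for a source.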